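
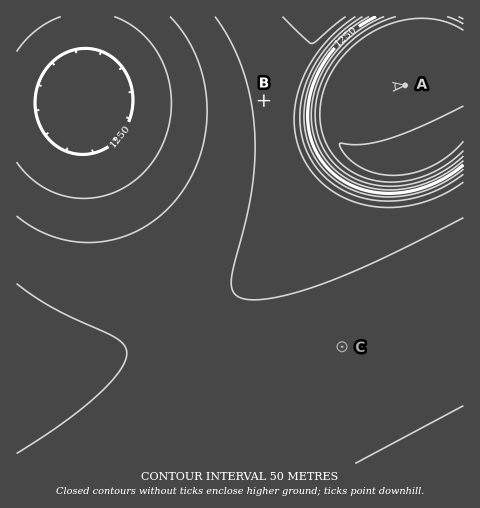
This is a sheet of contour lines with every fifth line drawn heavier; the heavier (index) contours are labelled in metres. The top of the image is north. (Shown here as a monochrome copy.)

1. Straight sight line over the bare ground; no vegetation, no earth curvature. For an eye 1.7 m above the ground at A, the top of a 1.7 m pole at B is out of sight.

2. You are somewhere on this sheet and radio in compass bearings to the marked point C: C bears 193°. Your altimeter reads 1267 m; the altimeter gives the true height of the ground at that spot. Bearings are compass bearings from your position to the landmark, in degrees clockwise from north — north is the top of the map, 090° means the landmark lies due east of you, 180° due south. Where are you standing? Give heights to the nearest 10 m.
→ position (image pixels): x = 377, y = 194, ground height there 1270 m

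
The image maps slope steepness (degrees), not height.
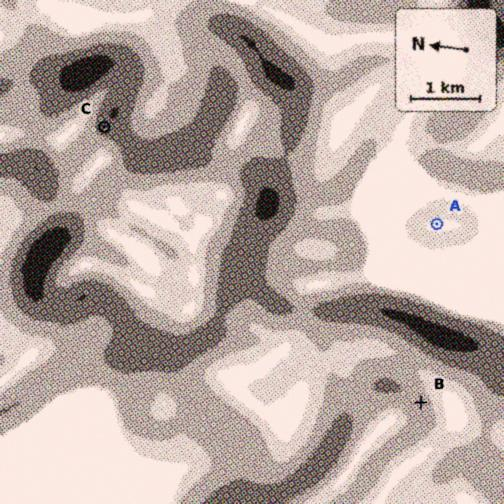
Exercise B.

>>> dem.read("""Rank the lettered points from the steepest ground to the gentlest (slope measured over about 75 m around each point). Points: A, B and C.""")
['C', 'B', 'A']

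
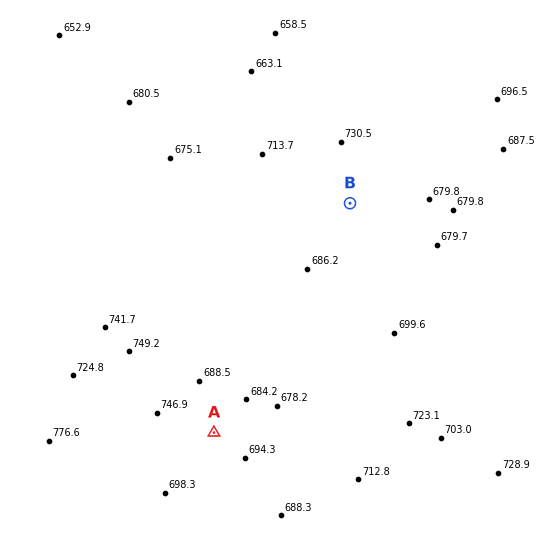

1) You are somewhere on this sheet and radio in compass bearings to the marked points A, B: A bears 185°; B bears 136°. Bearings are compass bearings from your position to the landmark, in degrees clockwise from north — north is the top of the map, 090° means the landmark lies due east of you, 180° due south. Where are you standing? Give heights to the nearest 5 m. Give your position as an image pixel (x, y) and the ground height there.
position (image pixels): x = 244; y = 93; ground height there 665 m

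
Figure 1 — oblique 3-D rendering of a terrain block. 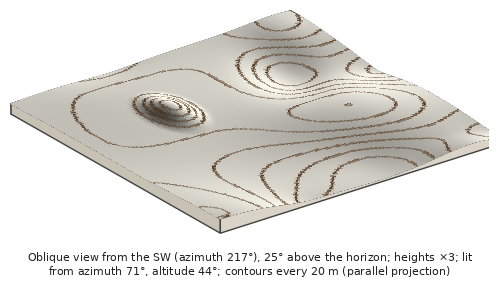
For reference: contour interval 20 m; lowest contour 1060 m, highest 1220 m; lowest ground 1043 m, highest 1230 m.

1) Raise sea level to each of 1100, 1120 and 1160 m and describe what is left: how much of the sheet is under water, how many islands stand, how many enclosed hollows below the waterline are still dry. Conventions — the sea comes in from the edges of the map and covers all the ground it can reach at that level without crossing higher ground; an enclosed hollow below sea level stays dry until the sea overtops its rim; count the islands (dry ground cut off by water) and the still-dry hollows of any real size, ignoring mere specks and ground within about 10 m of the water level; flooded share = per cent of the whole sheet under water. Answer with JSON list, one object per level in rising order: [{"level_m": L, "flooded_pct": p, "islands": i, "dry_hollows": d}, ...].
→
[{"level_m": 1100, "flooded_pct": 19, "islands": 0, "dry_hollows": 0}, {"level_m": 1120, "flooded_pct": 32, "islands": 0, "dry_hollows": 0}, {"level_m": 1160, "flooded_pct": 91, "islands": 2, "dry_hollows": 0}]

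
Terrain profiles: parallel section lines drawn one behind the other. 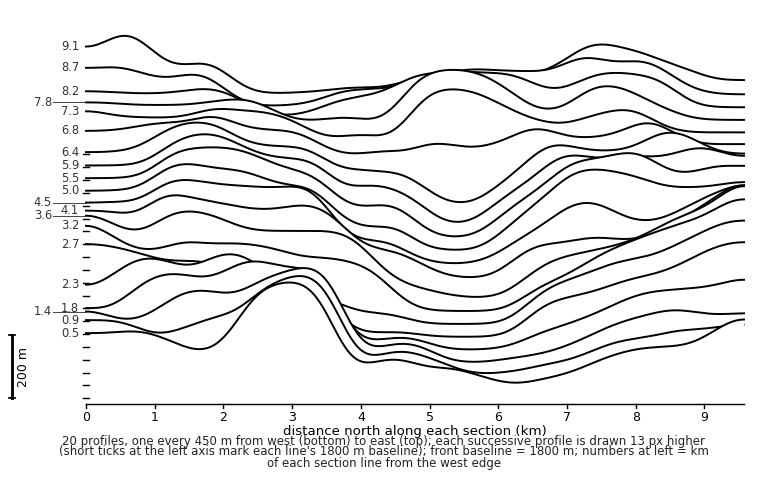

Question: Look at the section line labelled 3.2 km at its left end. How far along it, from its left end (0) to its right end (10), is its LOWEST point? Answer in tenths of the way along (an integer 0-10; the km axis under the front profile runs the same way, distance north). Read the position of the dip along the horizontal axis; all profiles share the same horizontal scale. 6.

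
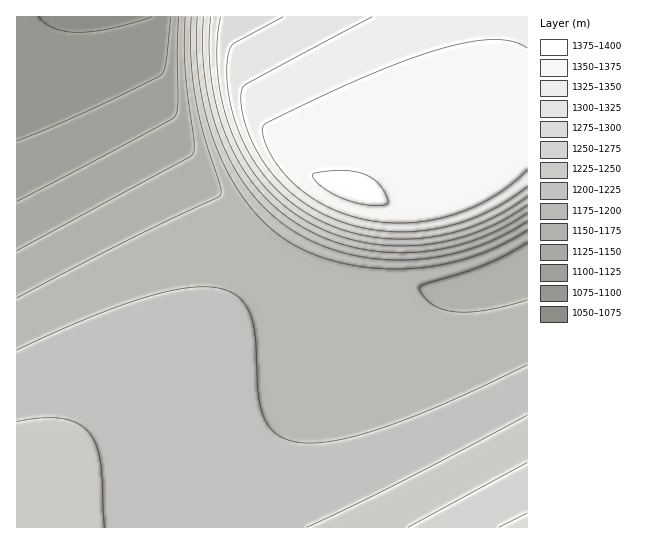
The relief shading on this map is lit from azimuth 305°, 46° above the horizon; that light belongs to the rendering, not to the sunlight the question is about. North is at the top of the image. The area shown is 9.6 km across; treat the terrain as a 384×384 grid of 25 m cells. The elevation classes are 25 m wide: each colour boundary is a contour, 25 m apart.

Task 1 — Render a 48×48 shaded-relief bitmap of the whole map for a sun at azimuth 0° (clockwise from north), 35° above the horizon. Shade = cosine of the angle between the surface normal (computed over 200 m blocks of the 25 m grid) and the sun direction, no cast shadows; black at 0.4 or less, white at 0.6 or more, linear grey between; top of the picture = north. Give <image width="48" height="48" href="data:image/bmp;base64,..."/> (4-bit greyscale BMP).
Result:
<image width="48" height="48" href="data:image/bmp;base64,Qk32BAAAAAAAAHYAAAAoAAAAMAAAADAAAAABAAQAAAAAAIAEAAATCwAAEwsAABAAAAAAAAAAAAAAABEREQAiIiIAMzMzAERERABVVVUAZmZmAHd3dwCIiIgAmZmZAKqqqgC7u7sAzMzMAN3d3QDu7u4A////AN3d3d3d3d3d3u7u7u7u7u///////////t3d3d3d3d3d3e7u7u7u7u7//////////93d3d3d3d3d3d7u7u7u7u7v/////////93d3d3d3d3d3d3u7u7u7u7u/////////93d3d3d3d3d3d3d7u7u7u7u7////////93d3d3d3d3d3d3d3u7u7u7u7v///////+3d3d3d3d3d3d3d3e7u7u7u7u7//////+7d3d3d3d3d3d3d3d7u7u7u7u7v/////+7t3d3d3d3d3d3d3d3u7u7u7u7u/////+7u3d3d3d3d3d3d3d3e7u7u7u7u7////+7u7d3d3d3d3d3d3d3d3u7u7u7u7v///+7u7t3d3d3d3d3d3d3d3e7u7u7u7u///+7u7u7d3d3d3d3d3d3d3d7u7u7u7u7v/+7u7u7t3d3d3d3d3d3d3d3u7u7u7u7u/+7u7u7u3d3d3d3d3d3d3d3e7u7u7u7u7+7u7u7u7d3d3d3d3d3d3d3d7u7u7u7u7u7u7u7u7t3d3d3d3d3d3d3d3e7u7u7u7u7u7u7u7u3d3d3d3d3d3d3d3d7u7u7u7v7u7u7u7u7t3d3d3d3d3d3d3d3u7u7u7v/u7u7u7u7u3d3d3d3d3d3d3d3e7u7u7v/+7u7u7u7u7d3d3d3d3d3d3d3d7u7u7v///u7u7u7u7t3d3d3d3d3d3d3d3e7u7v///+7u7u7u7u3d3d3d3d3czMzM3d3u7v////7u7u7u7u7t3d3d3MuqmZmZq7zd7v/////u7u7u7u7u3d3cupdmVURVZ4ms3f/////+7u7u7u7u7dy6hlQyIiIiI0VorP//////7u7u7u7u7cqGUyIRERERESI1aP///////+7u7u7u3JdUMhERIiIiEREiNf////////7u7u7tuXUyIiM0RVVUQzIiI//////////u7u7bl1MzNFZ4iZmYh2VDIv/////////+7u7JdUNEZ4q7zMzMu6h1Q///////////7uynVEVnm83d3d3d3cupde///////////tqGVVeKzd3d3d3d3d3cqO7//////////rl2Znm97u7d3d3d3d3dy+7u////////7ah2eKze7u7t3d3d3d3d3e7u7///////65h3is7u7u7u7d3d3d3d3e7u7v/////+2ph4rO7u7u7u7t3d3d3d3e7u7u/////+yoiKzu7u7u7u7u3d3d3d3e7u7u7////9upmr3v7u7u7u7u7d3d3d3e7u7u7v///tupm97//u7u7u7u7t3d3d3e7u7u7u7//suqrO///+7u7u7u7u7d3d3e7u7u7u7v/suqve////7u7u7u7u7t3d3e7u7u7u7u7cu7zv/////u7u7u7u7u3d3e7u7u7u7u7cu83v/////+7u7u7u7u7d3d3u7u7u7u7czM3v///////u7u7u7u7t3d3e7u7u7u7czN7////////+7u7u7u7u3d3d7u7u7u7dzd7/////////7u7u7u7u7t3d3u7u7u7d3d7//////////u7u7u7u7g=="/>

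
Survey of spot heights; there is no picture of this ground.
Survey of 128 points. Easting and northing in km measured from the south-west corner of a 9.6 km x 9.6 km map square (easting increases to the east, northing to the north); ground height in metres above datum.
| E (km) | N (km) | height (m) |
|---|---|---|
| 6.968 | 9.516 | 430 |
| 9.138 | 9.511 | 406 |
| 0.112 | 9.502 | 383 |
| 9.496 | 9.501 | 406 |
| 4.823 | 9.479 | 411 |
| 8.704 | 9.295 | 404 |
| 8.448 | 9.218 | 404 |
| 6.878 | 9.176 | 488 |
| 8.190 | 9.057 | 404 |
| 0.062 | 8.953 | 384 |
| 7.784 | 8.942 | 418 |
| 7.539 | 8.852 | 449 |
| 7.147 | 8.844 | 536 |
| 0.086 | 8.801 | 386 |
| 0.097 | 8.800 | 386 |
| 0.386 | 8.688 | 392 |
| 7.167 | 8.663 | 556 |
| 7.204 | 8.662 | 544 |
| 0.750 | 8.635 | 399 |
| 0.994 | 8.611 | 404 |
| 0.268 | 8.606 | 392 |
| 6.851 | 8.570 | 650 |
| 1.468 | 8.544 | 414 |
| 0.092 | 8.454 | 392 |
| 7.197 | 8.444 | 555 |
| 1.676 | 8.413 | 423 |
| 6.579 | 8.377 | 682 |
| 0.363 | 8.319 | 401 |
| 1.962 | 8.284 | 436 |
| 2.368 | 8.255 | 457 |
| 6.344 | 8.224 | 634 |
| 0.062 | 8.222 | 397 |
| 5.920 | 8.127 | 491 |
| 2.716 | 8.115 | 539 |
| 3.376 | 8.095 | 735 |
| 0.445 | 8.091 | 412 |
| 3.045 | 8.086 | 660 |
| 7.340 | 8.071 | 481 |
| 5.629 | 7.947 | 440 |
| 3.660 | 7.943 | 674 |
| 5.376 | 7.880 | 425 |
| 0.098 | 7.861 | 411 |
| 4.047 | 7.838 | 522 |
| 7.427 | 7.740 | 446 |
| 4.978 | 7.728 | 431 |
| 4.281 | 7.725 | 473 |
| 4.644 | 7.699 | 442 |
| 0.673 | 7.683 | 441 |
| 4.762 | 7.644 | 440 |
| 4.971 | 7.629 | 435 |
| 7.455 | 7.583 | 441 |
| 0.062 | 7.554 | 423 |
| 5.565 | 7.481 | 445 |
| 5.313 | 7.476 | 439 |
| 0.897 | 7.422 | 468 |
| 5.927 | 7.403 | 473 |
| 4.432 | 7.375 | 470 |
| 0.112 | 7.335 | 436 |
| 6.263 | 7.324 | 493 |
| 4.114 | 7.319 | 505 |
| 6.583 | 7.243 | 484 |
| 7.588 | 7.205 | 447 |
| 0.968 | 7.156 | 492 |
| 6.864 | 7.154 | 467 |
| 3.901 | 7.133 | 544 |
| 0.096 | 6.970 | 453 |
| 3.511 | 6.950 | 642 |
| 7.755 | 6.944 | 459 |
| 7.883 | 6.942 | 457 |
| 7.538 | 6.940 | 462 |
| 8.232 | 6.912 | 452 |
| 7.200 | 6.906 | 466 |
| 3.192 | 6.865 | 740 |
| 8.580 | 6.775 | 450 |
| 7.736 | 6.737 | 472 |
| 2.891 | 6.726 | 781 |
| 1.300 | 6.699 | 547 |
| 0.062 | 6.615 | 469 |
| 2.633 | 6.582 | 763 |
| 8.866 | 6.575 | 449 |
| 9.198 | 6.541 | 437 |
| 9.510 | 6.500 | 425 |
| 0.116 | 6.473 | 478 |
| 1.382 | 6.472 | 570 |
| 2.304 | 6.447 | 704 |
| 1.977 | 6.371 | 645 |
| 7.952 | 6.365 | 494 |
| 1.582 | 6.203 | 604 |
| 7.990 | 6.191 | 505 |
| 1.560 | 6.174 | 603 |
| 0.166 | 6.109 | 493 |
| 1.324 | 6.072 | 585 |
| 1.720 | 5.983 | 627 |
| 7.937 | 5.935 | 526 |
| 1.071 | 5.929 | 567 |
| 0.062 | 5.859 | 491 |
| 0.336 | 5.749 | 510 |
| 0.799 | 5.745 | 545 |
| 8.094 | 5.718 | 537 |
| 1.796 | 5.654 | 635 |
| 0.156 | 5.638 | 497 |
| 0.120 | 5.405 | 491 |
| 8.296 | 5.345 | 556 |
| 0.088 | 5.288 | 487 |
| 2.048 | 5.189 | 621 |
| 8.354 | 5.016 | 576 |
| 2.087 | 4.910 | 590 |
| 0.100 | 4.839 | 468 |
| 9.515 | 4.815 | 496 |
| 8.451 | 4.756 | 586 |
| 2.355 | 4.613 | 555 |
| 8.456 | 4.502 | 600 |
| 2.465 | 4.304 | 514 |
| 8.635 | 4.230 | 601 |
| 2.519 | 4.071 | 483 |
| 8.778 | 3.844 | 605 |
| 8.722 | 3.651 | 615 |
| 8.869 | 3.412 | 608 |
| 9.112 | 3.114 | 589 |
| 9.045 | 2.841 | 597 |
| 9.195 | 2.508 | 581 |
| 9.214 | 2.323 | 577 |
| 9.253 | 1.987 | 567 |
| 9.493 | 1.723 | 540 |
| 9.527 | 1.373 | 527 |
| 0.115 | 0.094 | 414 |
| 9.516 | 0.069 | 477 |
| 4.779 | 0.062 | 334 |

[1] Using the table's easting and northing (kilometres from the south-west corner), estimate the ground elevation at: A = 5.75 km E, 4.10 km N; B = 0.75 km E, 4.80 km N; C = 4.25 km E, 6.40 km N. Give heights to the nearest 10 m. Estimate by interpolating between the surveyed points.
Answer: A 540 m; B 500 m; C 530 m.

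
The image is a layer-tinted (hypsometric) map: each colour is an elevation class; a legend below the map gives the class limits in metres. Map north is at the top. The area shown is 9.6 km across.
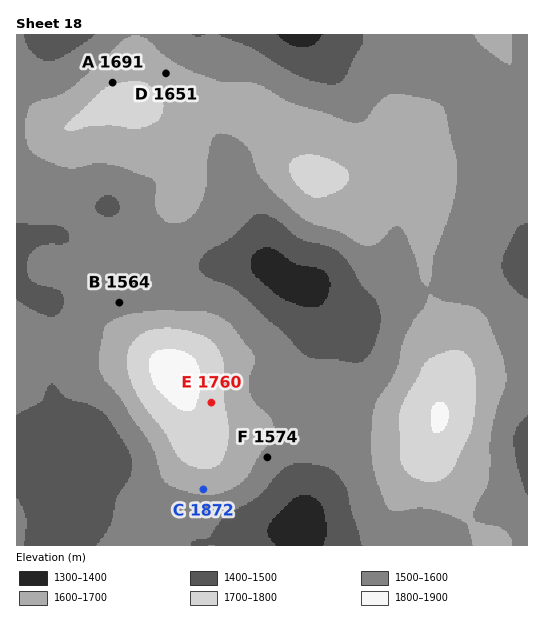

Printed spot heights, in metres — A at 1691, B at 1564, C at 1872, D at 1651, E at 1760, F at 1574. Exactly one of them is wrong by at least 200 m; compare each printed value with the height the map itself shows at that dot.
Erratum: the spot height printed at C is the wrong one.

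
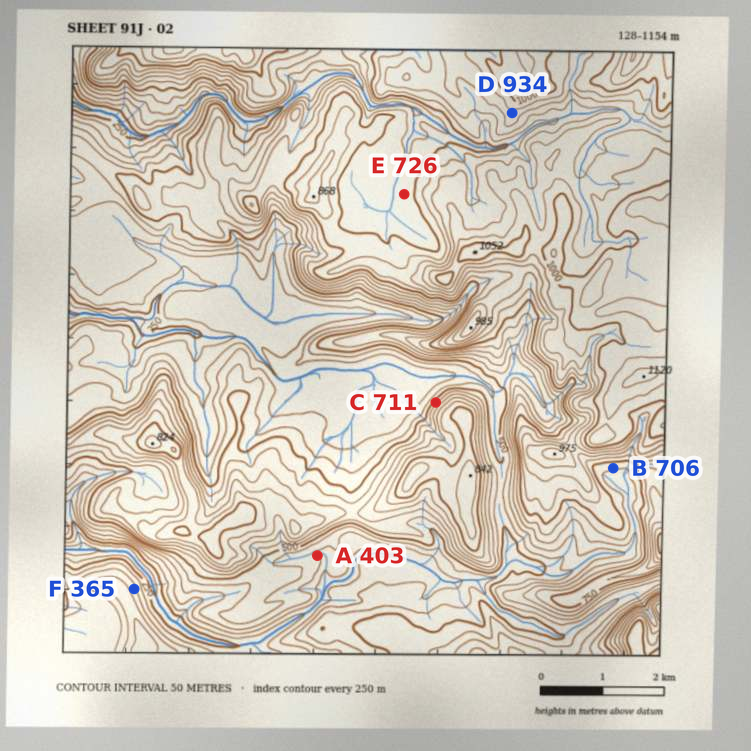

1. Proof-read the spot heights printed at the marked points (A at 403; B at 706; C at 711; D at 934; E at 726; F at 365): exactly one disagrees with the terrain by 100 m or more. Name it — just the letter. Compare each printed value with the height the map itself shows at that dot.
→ C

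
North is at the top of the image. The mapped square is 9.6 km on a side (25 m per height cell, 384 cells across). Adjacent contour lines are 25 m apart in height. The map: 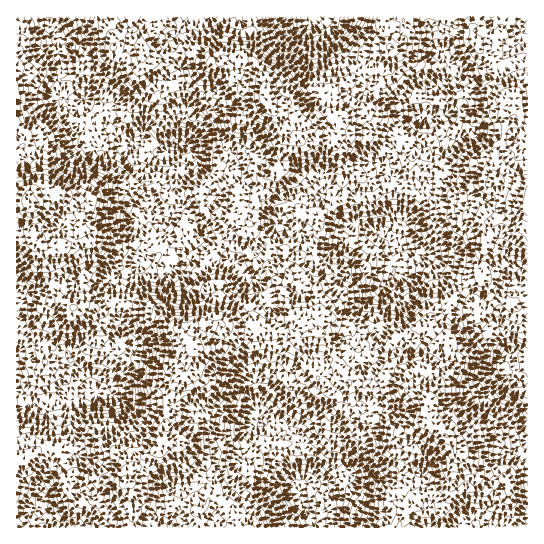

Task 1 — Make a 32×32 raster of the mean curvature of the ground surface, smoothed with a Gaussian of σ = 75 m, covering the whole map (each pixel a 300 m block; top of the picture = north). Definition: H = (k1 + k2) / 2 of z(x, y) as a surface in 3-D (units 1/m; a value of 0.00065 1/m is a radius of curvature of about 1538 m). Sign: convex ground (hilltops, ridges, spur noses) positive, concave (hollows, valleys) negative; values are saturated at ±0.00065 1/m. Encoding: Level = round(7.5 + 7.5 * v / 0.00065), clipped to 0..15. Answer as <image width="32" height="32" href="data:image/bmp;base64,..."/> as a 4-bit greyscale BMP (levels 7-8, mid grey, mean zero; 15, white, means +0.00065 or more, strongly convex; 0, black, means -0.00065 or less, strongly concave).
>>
<image width="32" height="32" href="data:image/bmp;base64,Qk12AgAAAAAAAHYAAAAoAAAAIAAAACAAAAABAAQAAAAAAAACAAATCwAAEwsAABAAAAAAAAAAAAAAABEREQAiIiIAMzMzAERERABVVVUAZmZmAHd3dwCIiIgAmZmZAKqqqgC7u7sAzMzMAN3d3QDu7u4A////AGWXJX5XKxi7WCV3qLTSUlgwXreLhouavIBXZ5u4mjXaYKeG/oAlt5MgZIOad6qm7YF4x8p1poSZcScgWHCMqNnLoyio3KiUiHp6RsuVX9U2maerhs/5WGmmaIhvZ92ohoh125iMJ4USNGh6ar/Kq6YBU2USekd4M3hnlTMtmEa4iFYQBtqKyCOpqrlq/sZYQoy3NTW7y6ZGl8i4l5etUxB8pYe2e6uXNmc2k3qNXOYFZjKHEBrOiXh9nThJBI1ZI2meTBef6p1sebp7S9ydJVs+f9tZzYu8dG2so4Y+lUl7F9fHuOgneGaBiagFeq0qZ1ZxYFJAWegFyrmIQBhIv1COlohShFhAeqpH96SGVphgv7vNd3h4xWW40iWUNESfV3gY7VSlsGnoI4lGAzpqa1m8NrYwVGrLpgvdFnUJqquJ+7vtZCxrC4tFN7mmiYpjaP3624u6b4lcxnSJuIVGn3kaUpaFd2Okh+QSpjXMdouEh5QENFERxlOsu+RWmEXOlaq1ekF1A4k12aa6pbmEBJN6dIa4a4Vvusro1rlANanOVAUYOJkohW+8FojjR7g7rWY3GE1pZwuPi2yVR3IKbM6eaniOph7HT9Zpi2mLcxdapgidm8mb/fh2SZmvtQW6abgBXYyAh6iYcUJqradW+aSSBrtYbDRGm1ICJeihZOWl"/>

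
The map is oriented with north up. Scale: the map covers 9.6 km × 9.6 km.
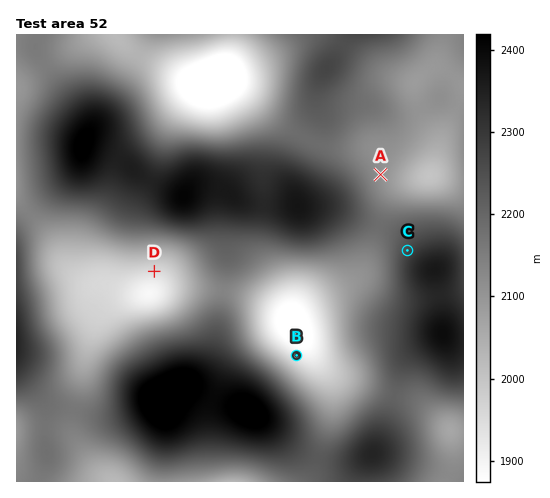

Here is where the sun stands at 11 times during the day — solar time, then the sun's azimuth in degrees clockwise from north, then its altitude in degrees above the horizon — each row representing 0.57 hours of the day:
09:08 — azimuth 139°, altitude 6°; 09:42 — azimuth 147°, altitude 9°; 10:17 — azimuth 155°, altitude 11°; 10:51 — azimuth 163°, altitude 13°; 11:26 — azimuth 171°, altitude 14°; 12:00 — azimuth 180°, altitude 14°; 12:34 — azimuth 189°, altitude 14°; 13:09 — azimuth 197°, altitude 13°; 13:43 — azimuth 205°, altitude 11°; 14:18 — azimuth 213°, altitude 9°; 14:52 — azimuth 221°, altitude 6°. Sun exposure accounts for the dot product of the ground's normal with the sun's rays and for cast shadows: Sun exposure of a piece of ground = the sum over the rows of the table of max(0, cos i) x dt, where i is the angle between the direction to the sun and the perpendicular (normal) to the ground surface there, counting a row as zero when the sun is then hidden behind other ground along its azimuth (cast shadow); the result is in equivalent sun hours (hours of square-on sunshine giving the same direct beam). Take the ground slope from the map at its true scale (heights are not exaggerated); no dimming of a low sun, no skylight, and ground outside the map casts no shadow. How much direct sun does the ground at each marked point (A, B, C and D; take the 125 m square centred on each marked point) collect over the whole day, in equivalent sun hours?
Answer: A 1.1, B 0.1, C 0.6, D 1.7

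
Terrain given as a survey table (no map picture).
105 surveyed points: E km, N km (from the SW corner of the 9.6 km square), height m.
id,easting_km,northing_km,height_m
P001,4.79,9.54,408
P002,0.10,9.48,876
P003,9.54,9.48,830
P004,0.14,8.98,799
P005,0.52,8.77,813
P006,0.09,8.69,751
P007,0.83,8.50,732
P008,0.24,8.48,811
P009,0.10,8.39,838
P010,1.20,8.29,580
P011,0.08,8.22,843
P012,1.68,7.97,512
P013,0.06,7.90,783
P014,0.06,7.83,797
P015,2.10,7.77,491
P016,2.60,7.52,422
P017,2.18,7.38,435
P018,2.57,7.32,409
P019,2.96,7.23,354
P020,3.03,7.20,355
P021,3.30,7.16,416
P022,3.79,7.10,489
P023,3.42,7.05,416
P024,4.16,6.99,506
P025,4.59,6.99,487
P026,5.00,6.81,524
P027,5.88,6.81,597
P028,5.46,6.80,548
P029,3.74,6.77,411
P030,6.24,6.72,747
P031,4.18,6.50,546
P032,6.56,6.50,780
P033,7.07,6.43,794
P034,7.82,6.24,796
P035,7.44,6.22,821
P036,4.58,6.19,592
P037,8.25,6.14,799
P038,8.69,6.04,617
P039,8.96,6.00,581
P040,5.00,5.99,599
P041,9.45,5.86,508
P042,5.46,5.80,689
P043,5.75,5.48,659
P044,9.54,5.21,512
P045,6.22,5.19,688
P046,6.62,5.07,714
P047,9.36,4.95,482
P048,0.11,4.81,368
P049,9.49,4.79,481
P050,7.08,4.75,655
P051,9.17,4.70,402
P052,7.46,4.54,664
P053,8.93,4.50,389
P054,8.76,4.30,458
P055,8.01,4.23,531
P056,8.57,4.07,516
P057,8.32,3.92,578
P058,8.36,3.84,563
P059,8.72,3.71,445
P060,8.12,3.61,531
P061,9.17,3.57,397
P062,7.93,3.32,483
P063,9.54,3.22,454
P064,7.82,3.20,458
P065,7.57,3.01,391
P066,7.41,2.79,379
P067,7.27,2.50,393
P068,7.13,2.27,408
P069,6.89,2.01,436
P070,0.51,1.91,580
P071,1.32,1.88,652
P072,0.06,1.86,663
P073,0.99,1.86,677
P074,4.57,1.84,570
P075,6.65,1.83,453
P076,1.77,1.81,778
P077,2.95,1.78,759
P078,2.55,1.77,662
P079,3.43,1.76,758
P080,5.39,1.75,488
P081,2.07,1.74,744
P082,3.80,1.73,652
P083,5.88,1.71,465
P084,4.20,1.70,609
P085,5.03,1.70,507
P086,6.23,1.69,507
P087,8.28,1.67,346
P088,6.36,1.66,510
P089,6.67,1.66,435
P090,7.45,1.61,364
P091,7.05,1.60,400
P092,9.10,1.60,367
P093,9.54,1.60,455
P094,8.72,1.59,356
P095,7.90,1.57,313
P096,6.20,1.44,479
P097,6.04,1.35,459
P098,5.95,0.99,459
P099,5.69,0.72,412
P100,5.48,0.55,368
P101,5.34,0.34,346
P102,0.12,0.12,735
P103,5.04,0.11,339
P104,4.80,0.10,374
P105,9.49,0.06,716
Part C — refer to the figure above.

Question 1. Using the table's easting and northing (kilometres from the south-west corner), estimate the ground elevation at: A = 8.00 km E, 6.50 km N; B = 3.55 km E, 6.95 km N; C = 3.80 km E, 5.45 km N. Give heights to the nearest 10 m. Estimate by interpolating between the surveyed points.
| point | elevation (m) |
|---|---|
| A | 780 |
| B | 410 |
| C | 600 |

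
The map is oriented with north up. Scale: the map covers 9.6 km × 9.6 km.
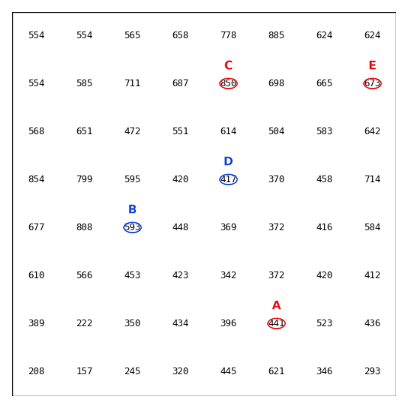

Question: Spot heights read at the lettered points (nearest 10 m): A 440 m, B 590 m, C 850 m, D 420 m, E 670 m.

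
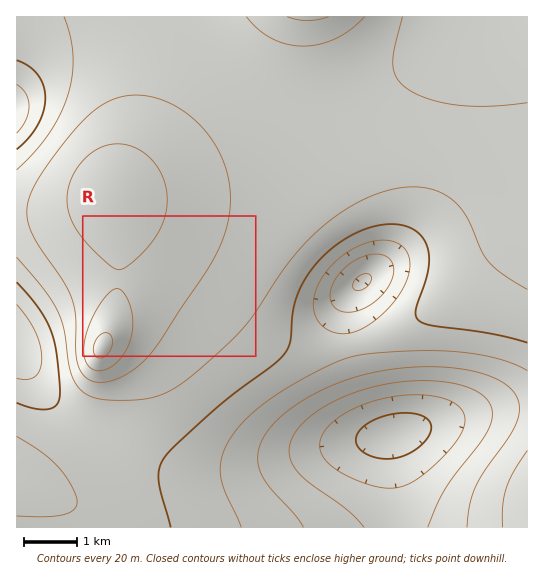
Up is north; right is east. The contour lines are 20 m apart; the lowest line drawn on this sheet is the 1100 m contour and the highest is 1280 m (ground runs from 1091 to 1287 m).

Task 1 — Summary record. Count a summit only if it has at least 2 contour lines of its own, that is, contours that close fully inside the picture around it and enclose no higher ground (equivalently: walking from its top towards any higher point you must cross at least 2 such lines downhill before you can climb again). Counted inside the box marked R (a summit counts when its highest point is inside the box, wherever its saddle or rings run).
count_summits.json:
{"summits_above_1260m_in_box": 1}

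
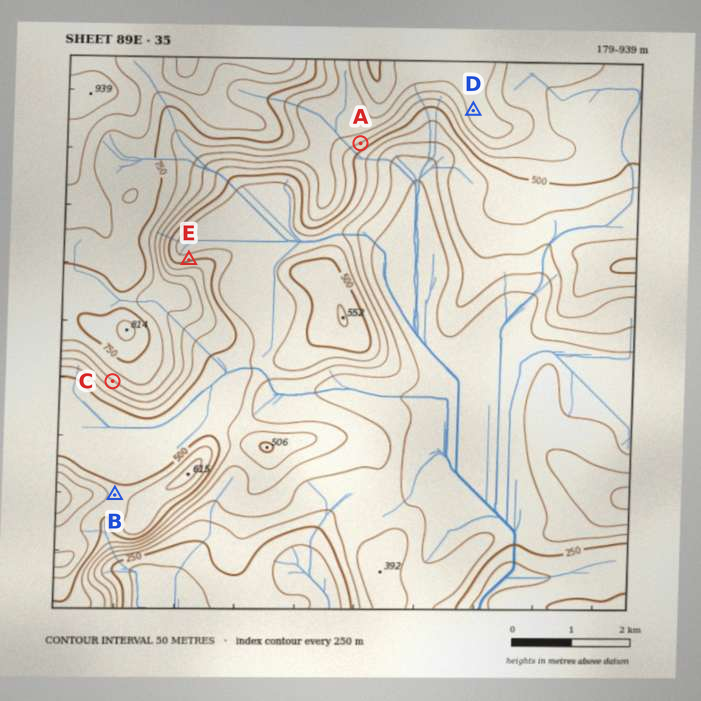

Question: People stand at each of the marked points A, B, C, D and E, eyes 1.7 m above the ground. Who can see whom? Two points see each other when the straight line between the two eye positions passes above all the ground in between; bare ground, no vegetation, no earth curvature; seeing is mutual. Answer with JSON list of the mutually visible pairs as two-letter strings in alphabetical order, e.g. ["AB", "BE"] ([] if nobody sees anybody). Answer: ["AD", "BC", "BD"]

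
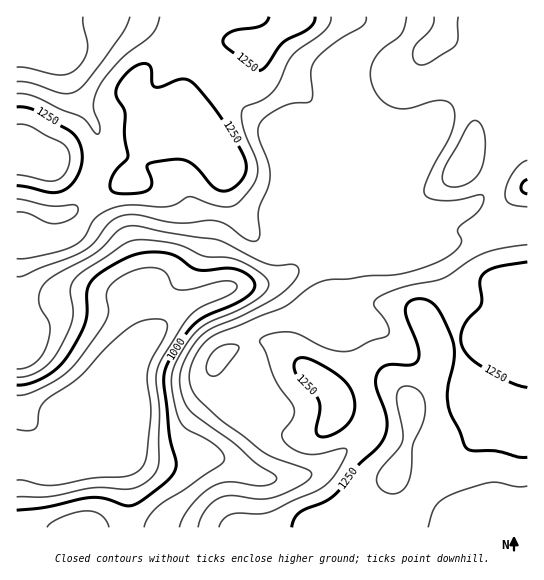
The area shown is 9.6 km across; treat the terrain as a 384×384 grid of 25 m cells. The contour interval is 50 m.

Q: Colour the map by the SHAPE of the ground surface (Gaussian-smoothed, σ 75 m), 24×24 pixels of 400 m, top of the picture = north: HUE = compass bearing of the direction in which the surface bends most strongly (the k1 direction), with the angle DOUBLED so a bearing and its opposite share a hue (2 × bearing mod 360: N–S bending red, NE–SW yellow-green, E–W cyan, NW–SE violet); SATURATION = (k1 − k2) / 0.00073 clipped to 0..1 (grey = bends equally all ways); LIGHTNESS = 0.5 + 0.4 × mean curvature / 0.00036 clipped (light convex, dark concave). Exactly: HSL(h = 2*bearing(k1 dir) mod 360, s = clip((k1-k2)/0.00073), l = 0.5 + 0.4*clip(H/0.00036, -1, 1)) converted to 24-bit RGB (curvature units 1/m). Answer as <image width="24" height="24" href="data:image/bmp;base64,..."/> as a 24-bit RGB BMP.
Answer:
<image width="24" height="24" href="data:image/bmp;base64,Qk32BgAAAAAAADYAAAAoAAAAGAAAABgAAAABABgAAAAAAMAGAAATCwAAEwsAAAAAAAAAAAAAjJXrlZf0x7ru1Mfif3LQEBjTtKDFRk7AeonBy8bMpLPTY2foc2nlxb3Zv4LGmW6HdmlpgYxgY4J1bYKNoJuKkoqBcnSDdn2KZqlENIdqXHax1aTEunHUNyK1rneyimWtW56ss8uodrl7MD53MJB7vVJk20vH4HKxq2CUq65vSKJ2TqWigI+mr4KtgH6can+iqJQqTEsWKkMGRVkBVEwKPxwigD8otKUlOoItr6wodCAEMxcALzMAJDMADS4Fwl9fzZTW27bFdauMRn9nSHhXg5FtpKaSXG6akHs1YpFOcoJ7f4B4fYBwFzNIoDRV5M5aYmgpQCcMbysXv5ZwipfSzY/ZFacbAEoTQ5BZ3G9zz4xxZX19VX5sVHxGkIw+cF8+hrGXfra0WWKLh3FwcoVvJTZxXCOc9J56jjBOl1F6e9i7jODOW5XDnGbT9tPlNc2RBi0lm1ow8dN+WJ2LWVWNfXWAgH9+gH9/p9ckTXAyTHNrdG2adoOnMzF0Hw5F7pF5v3ublNzRltTHdpiTbFNsR1I52dl22qzAGAtuPKOf7vXWZ5GmUEF4f3+AgH9/gH9/wN8AOHgVDWYbK4NLjG5pMBxwIxaR1a+y5d7GdMmLdIx5gWiChzB1crFdfOqVpGu1Sxmmb+XT2OO8w0mLSkh7gH9/gW9vh2NQ3eHuksPXQMC7HHlYPHlkHz54AGbZtKXi9dbYxaWTZX54Y019Ul3E1vXsibLSh0GvU023e8ualDFL1WhHVWCGhF1nlF14g5S17trn5qjafm+tVFiYJ29VJ2pCADMsLZOQ8Nvh+dLxvoDgWWezWtWnkstaZjQvakU/bpRaf0A2dx0txeSFTj6MnXmhf7OiXIuPurNpyoScz53BPEXElWPDQ0WSFE81ADMWBvUn1pjY8aL+67v1x3THsjsxem1Pemtef35LZStcgMt/ruGnNS2Pi6qhnGhpf290pcpJcpVZyKuDSkKHYUuXi1jAlmrEJ6FMBjkADzMANEUU50IX2ECW6aDZrZnQUlS9jX/HUYDp0e7uyom6YTqEjF9XrG1Zh3ta4+MiYW4clY4OWUwfKkYeO1guVm1DwEhivHYgHS4FIy8EKTMAMXIAV6EnyohxW2ajcrSsRbC2i6Zlyk+ouUfUnoK9pKjAiH3DzId0zU52wp07VZw/P4h5PGVUOkgpUVMpzYxttEzAPDOclfu3SujPOKFoZJ9BdYBNg4JIdGM5U2glT2YrPIlDgpq+qJvBk4fDz9jyt6//8Mz/4MLvNUScbi6CjUlxTpZmTMZgXUKcn+jjs/LSOjWSdoF1goJpf4BpdH9fU39rnW5+j1qWTZY/R48fVH8caH4mvX0zVjkXiXQm/26KniBlPzBRc7apm8/ZZ2W7Ro+EWvVdhapWNDRqf3+Af4B/f4B/f3+Ad1d9l5JHWYM1Vpk2rlqYzCUrXUwKMSIFtaQMAaMaIinC/6L2nKjvmuvxVYLHpCS12rWMb9lERJlSJ1d8fn+Af4B/f4B/f3+AQlaetYPX8ESrxcUVA1ARXA/U+tH1cIbg2/Dult3RAEVnjorG2afOvEVnYC1SVjt64+nP3u3kW7LeFxeNfHuAhW1idYZVe4B8a4J2Gm1pv1Pt+tHolOLbADE7veq2mbjgytrm59HoABGGjjpwy0EntFRKUGWjTK/IvvDEw+LEaTurUhhxgk5tqFdWlL6CQY+Qf3+AX4B/CFZZ56Wh+t7RCipkDrQUpcCrcrScyHaPUghmYUR2t5S5xrPKcnOzaMmznOGSvmAzPBMZNSI8hklrib6brcKqSD2PgnReeYJRFURJaZ0y/+/MOhiBboNpwcWzg3WhpieYtg2rd6VaQL1PfZGuvpa8isihrG5ctgtPsTtKMWl6UMKXdreEnYdhbRBRvkUai8QvF0svDJg37/l8bTODf3+AwLSEjkp3WSZ5nTrT4rncv8qIMoJfrbF6uLh3bypesCp/1bmjSpy+UriweI93ckGCeBus3O/kpa3tnHjsSNTWoLllel+DgH9+qJwoaT84QzdNQnJksIp77cTPmGa4TJBNxkkwSSE2imdC4+WVVJBYQGpIZnxYOEB2NG7J4uzGRGh5iFmisX+jjGF6jmBujWFZnZRLbFlJUkBUTXs7KZMptLdL3GR3il5uqEy0n1/ip8vn58Hd1EF+dH42MnYtNV4+E3lC06lgs0BIN29Hj1tRj2Jfd4OOhIGdk3JqdHCBU0KPi6iRWpRvWXBIpnlKuZ14RoF8R6BEhbA6nTJS7X7J59rxa5nwVmjZUsnOJ1Vq2IiBX5mwS0eOqqWWc46ae4CK"/>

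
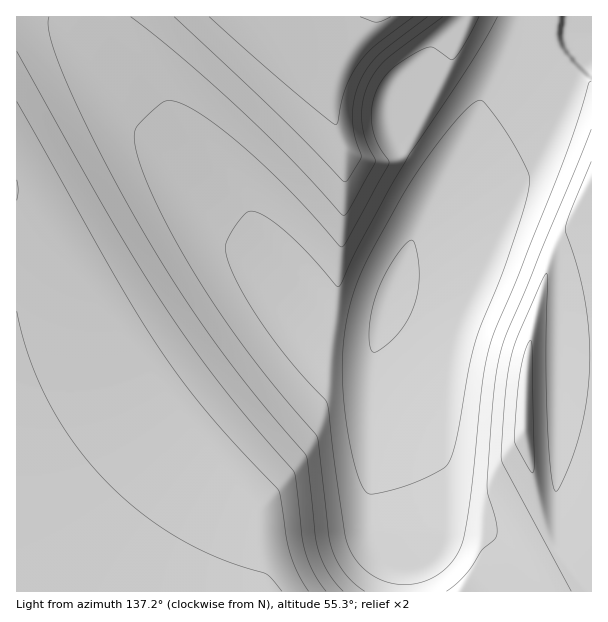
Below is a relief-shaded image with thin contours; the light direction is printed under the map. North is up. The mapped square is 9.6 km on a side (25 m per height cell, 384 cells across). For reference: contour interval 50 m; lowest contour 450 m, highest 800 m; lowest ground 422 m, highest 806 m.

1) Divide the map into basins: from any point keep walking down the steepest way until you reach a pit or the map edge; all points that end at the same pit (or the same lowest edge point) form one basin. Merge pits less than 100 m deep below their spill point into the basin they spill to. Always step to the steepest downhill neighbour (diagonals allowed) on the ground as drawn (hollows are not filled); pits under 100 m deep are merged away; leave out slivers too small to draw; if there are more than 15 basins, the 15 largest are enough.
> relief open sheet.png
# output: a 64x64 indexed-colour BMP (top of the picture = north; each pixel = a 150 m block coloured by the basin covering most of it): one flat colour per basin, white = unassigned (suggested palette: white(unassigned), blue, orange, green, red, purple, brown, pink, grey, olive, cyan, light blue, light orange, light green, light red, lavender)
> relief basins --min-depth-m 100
<image width="64" height="64" href="data:image/bmp;base64,Qk12CAAAAAAAAHYAAAAoAAAAQAAAAEAAAAABAAQAAAAAAAAIAAATCwAAEwsAABAAAAAAAAAA////ALR3HwAOf/8ALKAsACgn1gC9Z5QAS1aMAMJ34wB/f38AIr28AM++FwDox64AeLv/AIrfmACWmP8A1bDFABERERERERERERERERERERERERERERIiIiIiIiIiIiIiEREREREREREREREREREREREREREREiIiIiIiIiIiIiIRERERERERERERERERERERERERERESIiIiIiIiIiIiIhERERERERERERERERERERERERERERIiIiIiIiIiIiIiEREREREREREREREREREREREREREREiIiIiIiIiIiIiIREREREREREREREREREREREREREREiIiIiIiIiIiIiIhERERERERERERERERERERERERERESIiIiIiIiIiIiIiERERERERERERERERERERERERERERIiIiIiIiIiIiIiIREREREREREREREREREREREREREREiIiIiIiIiIiIiIhEREREREREREREREREREREREREREiIiIiIiIiIiIiIiERERERERERERERERERERERERERESIiIiIiIiIiIiIiIRERERERERERERERERERERERERERIiIiIiIiIiIiIiIhEREREREREREREREREREREREREREiIiIiIiIiIiIiIiEREREREREREREREREREREREREREiIiIiIiIiIiIiIiIRERERERERERERERERERERERERESIiIiIiIiIiIiIiIhERERERERERERERERERERERERERIiIiIiIiIiIiIiIiEREREREREREREREREREREREREREiIiIiIiIiIiIiIiIRERERERERERERERERERERERERESIiIiIiIiIiIiIiIhERERERERERERERERERERERERERIiIiIiIiIiIiIiIiEREREREREREREREREREREREREREiIiIiIiIiIiIiIiIRERERERERERERERERERERERERESIiIiIiIiIiIiIiIhERERERERERERERERERERERERERIiIiIiIiIiIiIiIiEREREREREREREREREREREREREREiIiIiIiIiIiIiIiIRERERERERERERERERERERERERESIiIiIiIiIiIiIiIhERERERERERERERERERERERERERIiIiIiIiIiIiIiIiEREREREREREREREREREREREREREiIiIiIiIiIiIiIiIRERERERERERERERERERERERERESIiIiIiIiIiIiIiIhERERERERERERERERERERERERERIiIiIiIiIiIiIiIiEREREREREREREREREREREREREREiIiIiIiIiIiIiIiIRERERERERERERERERERERERERMyIiIiIiIiIiIiIiIhERERERERERERERERERERERMzMzMiIiIiIiIiIiIiIiEREREREREREREREREREREREzMzMyIiIiIiIiIiIiIiIREREREREREREREREREREREzMzMzIiIiIiIiIiIiIiIhEREREREREREREREREREREzMzMzMiIiIiIiIiIiIiIiEREREREREREREREREREREzMzMzMzIiIiIiIiIiIiIiIRERERERERERERERERERETMzMzMzMiIiIiIiIiIiIiIhERERERERERERERERERETMzMzMzMzIiIiIiIiIiIiIiERERERERERERERERERETMzMzMzMzMiIiIiIiIiIiIiIRERERERERERERERERETMzMzMzMzMzIiIiIiIiIiIiIhERERERERERERERERERMzMzMzMzMzMiIiIiIiIiIiIiERERERERERERERERERMzMzMzMzMzMzIiIiIiIiIiIiIRERERERERERERERERMzMzMzMzMzMzMiIiIiIiIiIiIhERERERERERERERERMzMzMzMzMzMzMzIiIiIiIiIiIiERERERERERERERERMzMzMzMzMzMzMzMiIiIiIiIiIiIREREREREREREREREzMzMzMzMzMzMzMzIiIiIiIiIiIhEREREREREREREREzMzMzMzMzMzMzMzMiIiIiIiIiIiEREREREREREREREzMzMzMzMzMzMzMzMxIiIiIiIiIiIREREREREREREREzMzMzMzMzMzMzMzMxEiIiIiIiIiIhERERERERERERETMzMzMzMzMzMzMzMRERIiIiIiIiIiERERERERERERETMzMzMzMzMzMzMzMREREiIiIiIiIiIRERERERERERETMzMzMzMzMzMzMzMRERERIiIiIiIiIhERERERERERETMzMzMzMzMzMzMzMxEREREiIiIiIiIiERERERERERETMzMzMzMzMzMzMzMzERERERIiIiIiIiIRERERERERERMzMzMzMzMzMzMzMzMxERERESIiIiIiIhERERERERERMzMzMzMzMzMzMzMzMzEREREREiIiIiIiERERERERERMzMzMzMzMzMzMzMzMzMxEREREREiIiIiIRERERERERMzMzMzMzMzMzMzMzMzMzMRERERERIiIiIhERERERERMzMzMzMzMzMzMzMzMzMzMzERERERESIiIiEREREREREzMzMzMzMzMzMzMzMzMzMzMRERERERESIiIREREREREzMzMzMzMzMzMzMzMzMzMzMzEREREREREiEREREREREzMzMzMzMzMzMzMzMzMzMzMzMxERERERERERERERERETMzMzMzMzMzMzMzMzMzMzMzMzERERERERERERERERETMzMzMzMzMzMzMzMzMzMzMzMzMxERERERERERERERERMzMzMzMzMzMzMzMzMzMzMzMzMzMRERERERER"/>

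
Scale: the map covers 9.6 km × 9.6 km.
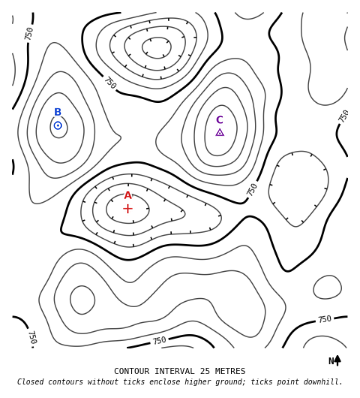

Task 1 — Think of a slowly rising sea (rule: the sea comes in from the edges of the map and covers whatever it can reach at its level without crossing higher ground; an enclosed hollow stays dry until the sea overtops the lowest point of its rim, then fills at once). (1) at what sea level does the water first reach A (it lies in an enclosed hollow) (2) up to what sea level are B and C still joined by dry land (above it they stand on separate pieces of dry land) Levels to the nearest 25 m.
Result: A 750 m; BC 775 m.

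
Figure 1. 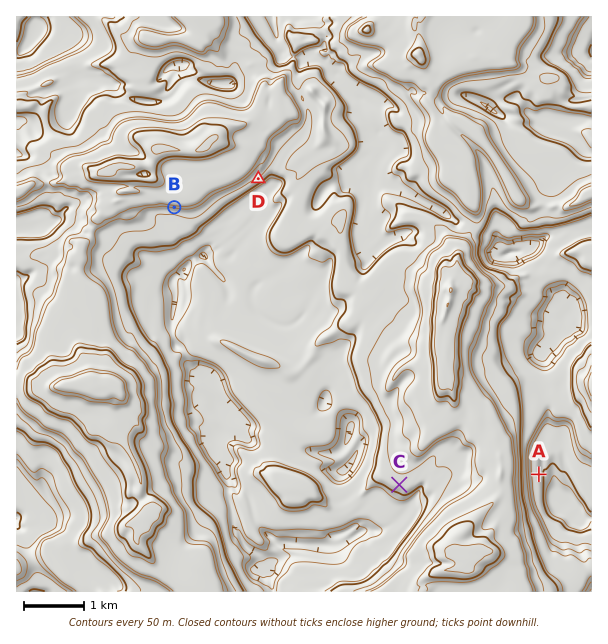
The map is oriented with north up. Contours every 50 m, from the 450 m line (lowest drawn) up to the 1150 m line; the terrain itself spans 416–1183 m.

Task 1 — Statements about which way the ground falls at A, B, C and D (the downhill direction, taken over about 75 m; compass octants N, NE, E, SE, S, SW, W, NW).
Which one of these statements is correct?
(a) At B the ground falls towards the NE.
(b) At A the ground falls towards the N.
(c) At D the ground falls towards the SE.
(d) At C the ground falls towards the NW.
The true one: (c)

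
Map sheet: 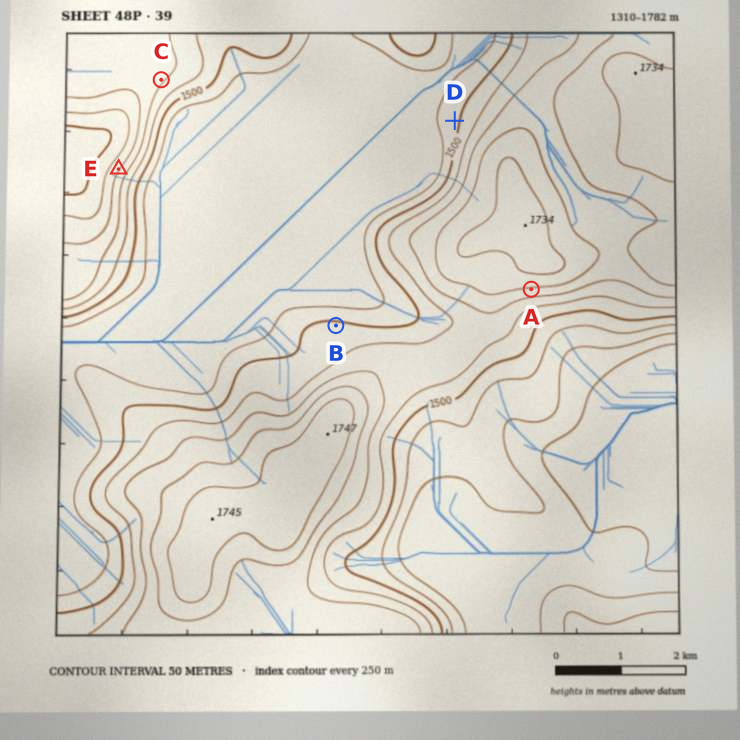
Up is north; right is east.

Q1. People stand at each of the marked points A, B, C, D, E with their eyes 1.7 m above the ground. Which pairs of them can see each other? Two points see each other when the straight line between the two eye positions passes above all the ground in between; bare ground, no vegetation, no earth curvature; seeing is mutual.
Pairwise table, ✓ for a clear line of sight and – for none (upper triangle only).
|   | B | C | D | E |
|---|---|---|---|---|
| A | – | – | – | – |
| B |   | ✓ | – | ✓ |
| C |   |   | ✓ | – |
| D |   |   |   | ✓ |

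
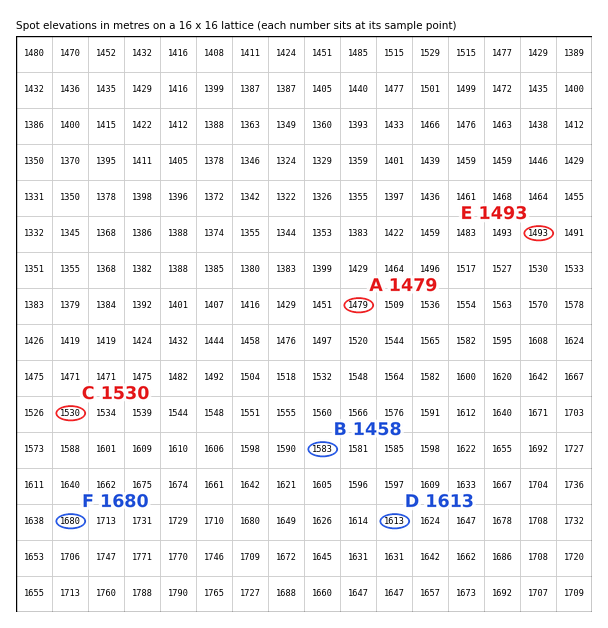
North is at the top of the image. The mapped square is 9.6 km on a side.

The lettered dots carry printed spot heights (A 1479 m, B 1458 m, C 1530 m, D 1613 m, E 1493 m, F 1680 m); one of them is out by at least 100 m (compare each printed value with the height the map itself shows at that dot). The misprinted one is B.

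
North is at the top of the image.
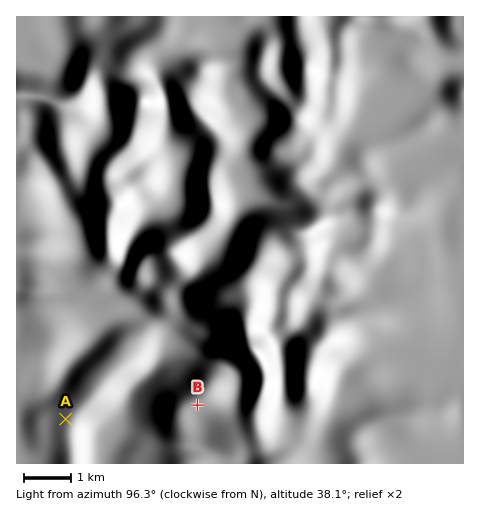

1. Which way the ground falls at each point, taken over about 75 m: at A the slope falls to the W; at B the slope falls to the S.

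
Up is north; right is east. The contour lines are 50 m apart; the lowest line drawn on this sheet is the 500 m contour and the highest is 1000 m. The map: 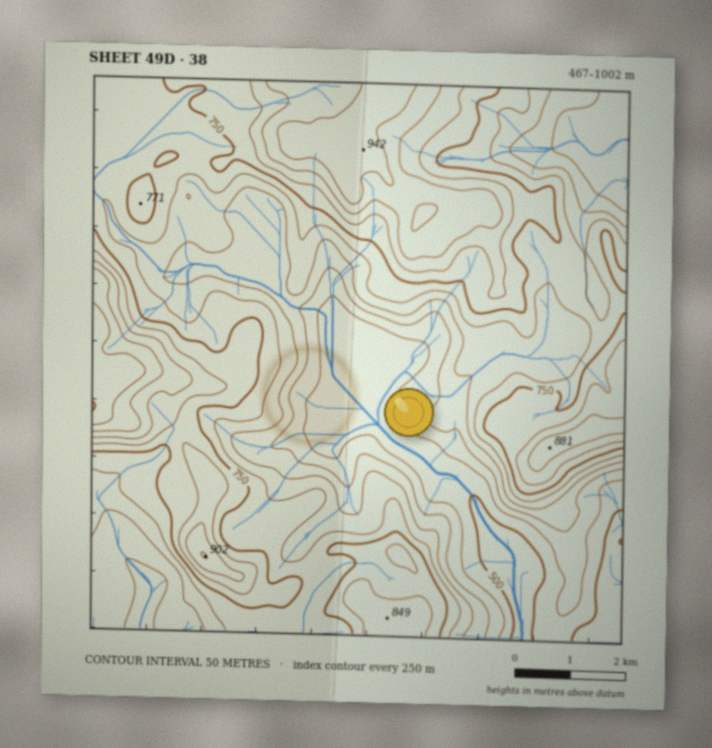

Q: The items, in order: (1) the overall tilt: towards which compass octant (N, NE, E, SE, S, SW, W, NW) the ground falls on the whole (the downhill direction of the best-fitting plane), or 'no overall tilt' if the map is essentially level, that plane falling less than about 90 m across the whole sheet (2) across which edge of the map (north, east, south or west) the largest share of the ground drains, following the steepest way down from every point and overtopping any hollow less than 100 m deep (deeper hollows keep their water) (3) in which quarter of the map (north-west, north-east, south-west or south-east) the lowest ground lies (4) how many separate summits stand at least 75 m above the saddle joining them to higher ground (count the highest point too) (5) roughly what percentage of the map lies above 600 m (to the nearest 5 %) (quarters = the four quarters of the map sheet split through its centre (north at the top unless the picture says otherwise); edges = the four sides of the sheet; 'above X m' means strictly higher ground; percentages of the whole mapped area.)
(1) The general tilt is down to the south-east (the land rises towards the north-west).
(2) The largest share of the runoff leaves by the southern edge.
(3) The lowest ground is in the south-east quarter.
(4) There are 5 summits with 75 m or more of prominence.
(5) About 80 % of the map lies above 600 m.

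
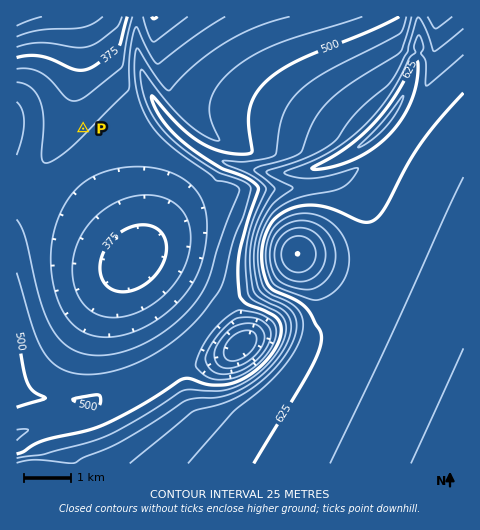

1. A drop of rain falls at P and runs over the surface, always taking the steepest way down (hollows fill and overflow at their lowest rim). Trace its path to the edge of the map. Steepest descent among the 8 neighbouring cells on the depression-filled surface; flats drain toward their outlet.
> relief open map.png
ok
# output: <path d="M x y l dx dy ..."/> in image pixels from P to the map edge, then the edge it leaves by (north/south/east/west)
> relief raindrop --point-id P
<path d="M83 129l-10-11 0-101"/>
exit: north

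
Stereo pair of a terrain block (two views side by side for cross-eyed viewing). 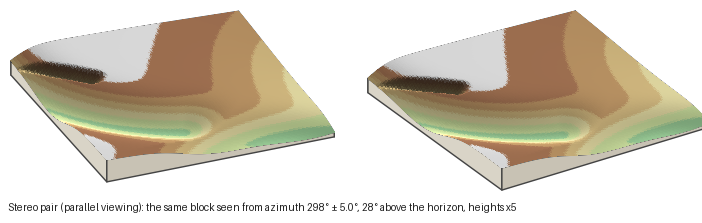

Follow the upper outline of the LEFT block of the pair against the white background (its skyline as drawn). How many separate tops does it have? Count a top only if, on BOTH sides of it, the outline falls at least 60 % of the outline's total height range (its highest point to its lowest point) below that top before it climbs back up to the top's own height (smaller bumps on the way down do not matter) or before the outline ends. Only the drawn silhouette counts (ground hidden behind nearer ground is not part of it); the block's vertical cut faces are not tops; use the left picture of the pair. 0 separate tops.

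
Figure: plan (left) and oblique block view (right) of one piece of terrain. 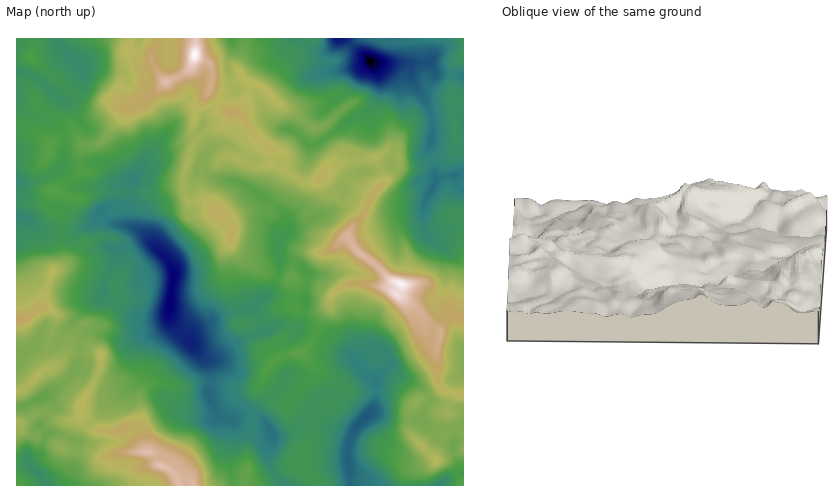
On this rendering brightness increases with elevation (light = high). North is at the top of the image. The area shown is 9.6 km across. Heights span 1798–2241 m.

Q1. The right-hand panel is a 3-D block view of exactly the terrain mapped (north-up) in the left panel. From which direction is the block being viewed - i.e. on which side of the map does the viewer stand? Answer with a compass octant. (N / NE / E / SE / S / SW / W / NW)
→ W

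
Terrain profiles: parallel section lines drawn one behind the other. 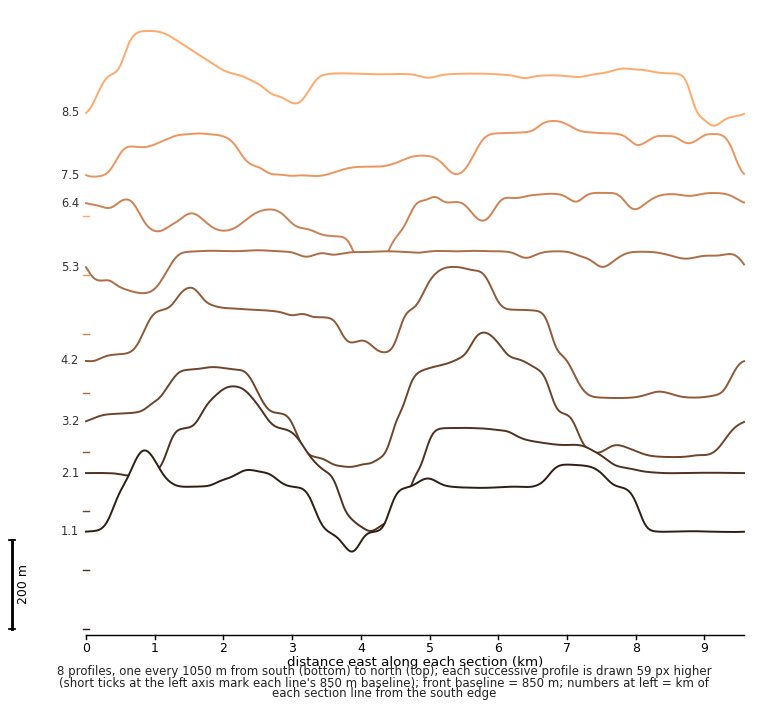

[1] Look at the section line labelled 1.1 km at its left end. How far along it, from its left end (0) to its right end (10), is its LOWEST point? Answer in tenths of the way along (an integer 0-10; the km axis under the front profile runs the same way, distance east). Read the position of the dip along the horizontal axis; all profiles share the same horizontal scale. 4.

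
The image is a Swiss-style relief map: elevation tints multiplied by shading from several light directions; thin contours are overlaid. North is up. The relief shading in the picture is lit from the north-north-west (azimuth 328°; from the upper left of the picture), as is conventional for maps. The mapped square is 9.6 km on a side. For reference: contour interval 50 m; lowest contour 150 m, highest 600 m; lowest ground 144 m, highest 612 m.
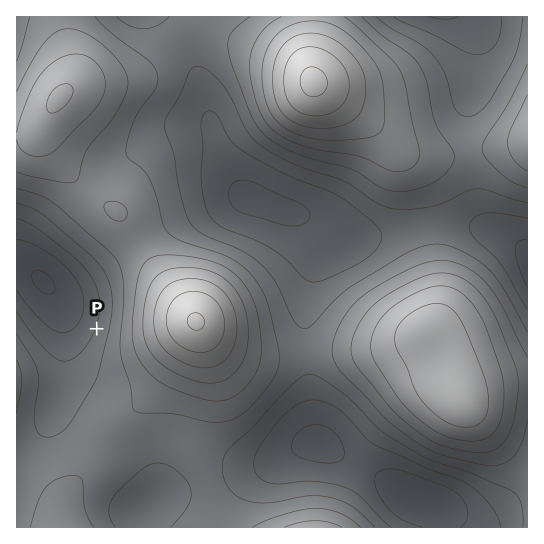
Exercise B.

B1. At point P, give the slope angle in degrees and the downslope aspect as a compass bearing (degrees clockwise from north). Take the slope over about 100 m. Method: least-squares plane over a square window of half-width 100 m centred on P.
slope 10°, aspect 289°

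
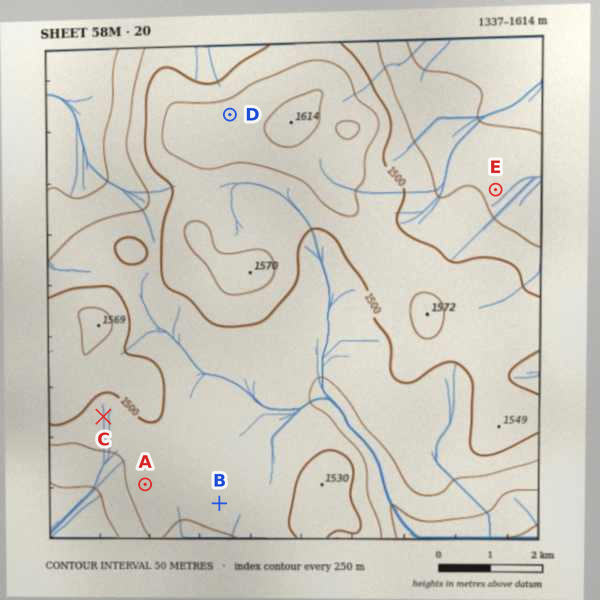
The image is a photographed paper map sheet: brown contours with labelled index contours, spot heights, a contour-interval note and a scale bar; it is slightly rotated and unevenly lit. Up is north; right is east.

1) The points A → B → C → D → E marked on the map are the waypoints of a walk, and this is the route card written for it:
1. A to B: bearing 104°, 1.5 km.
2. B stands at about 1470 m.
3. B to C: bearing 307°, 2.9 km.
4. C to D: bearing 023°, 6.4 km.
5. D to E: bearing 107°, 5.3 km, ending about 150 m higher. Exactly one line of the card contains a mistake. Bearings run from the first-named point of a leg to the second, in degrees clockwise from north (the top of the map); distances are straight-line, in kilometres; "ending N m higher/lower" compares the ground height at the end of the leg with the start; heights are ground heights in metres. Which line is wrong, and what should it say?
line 5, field sense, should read lower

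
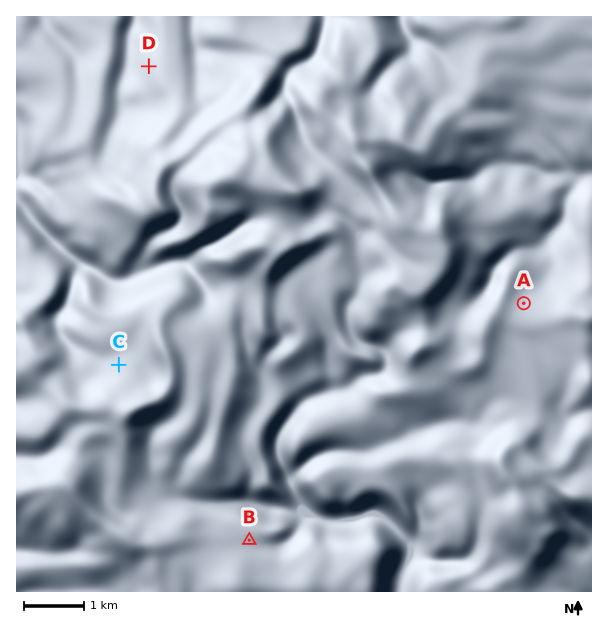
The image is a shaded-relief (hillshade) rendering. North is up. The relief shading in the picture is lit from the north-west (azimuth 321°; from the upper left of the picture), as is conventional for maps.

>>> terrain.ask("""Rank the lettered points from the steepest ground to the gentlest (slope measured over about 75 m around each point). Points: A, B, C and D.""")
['D', 'A', 'C', 'B']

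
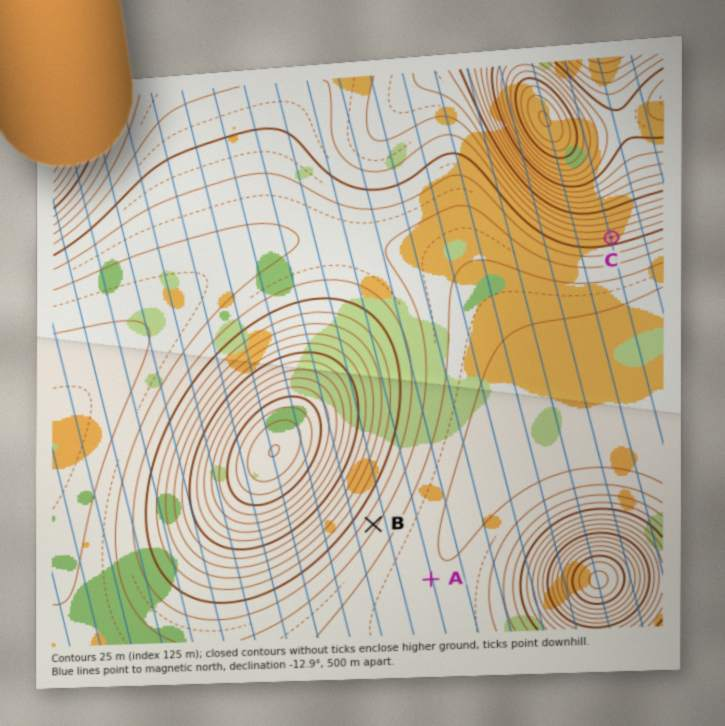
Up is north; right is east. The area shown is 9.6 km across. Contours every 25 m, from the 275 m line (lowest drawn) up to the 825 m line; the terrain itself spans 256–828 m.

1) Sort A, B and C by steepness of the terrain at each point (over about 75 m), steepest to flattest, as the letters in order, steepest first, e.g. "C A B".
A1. C B A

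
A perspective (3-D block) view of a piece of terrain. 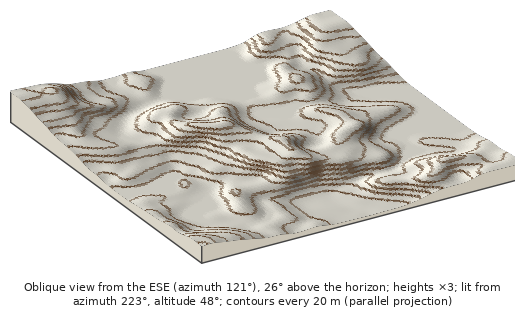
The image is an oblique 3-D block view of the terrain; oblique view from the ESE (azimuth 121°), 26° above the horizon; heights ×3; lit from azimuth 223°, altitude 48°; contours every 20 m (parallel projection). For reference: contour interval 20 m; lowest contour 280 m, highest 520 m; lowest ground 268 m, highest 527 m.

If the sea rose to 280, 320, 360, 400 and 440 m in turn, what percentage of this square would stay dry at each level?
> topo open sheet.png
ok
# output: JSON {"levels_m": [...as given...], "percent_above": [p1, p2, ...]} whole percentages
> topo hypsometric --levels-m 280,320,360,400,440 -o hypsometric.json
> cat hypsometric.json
{"levels_m": [280, 320, 360, 400, 440], "percent_above": [97, 85, 61, 26, 9]}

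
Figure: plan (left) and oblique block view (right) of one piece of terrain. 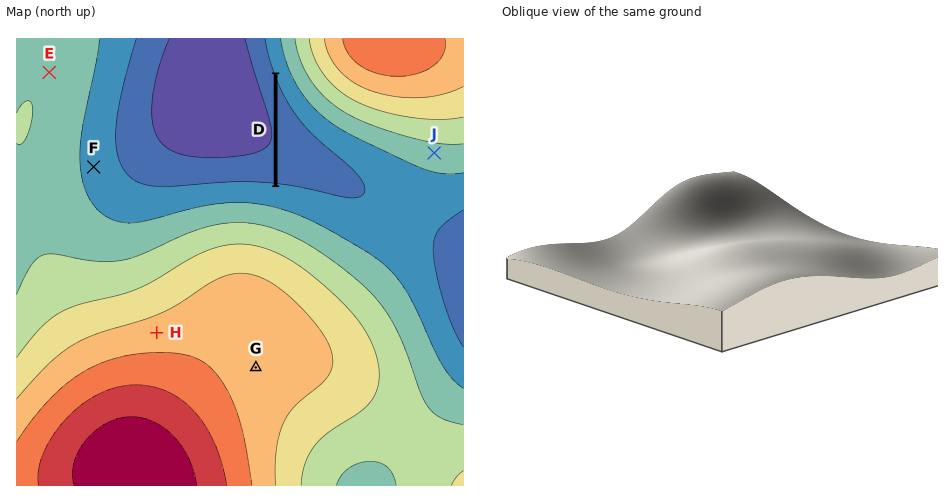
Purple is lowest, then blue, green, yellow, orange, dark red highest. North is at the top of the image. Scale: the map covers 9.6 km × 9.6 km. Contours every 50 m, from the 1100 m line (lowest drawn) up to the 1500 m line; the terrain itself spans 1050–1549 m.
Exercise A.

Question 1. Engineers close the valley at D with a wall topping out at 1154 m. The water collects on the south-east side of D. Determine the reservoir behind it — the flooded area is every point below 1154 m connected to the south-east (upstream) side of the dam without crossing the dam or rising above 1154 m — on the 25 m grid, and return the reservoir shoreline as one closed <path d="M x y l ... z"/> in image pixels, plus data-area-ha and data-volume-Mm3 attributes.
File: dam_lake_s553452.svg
<path d="M278 79l-1 107 38 7 39 12 14 0 6-3 2-4 0-5-6-13-15-15-26-19-20-18-18-22-13-27z" data-area-ha="253" data-volume-Mm3="39.87"/>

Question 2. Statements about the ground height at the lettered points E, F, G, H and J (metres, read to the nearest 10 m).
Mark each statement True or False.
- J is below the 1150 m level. False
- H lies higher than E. True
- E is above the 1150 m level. True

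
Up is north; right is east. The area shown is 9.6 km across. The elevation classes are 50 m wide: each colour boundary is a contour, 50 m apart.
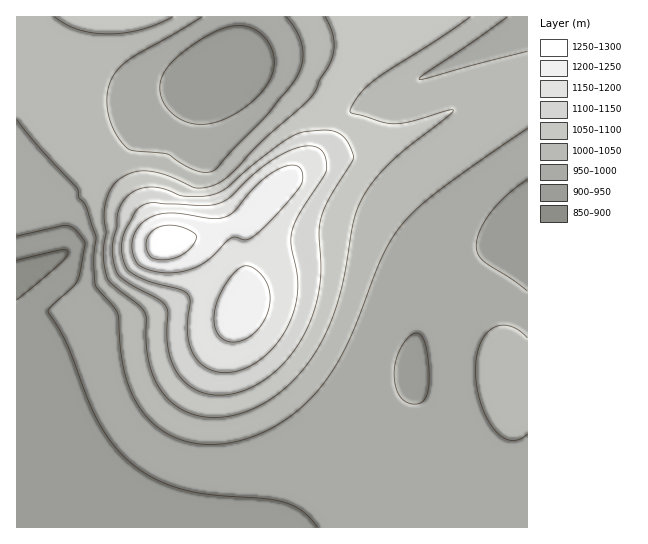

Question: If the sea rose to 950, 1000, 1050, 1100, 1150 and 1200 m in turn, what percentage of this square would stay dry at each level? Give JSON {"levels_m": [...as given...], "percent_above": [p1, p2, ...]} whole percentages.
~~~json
{"levels_m": [950, 1000, 1050, 1100, 1150, 1200], "percent_above": [84, 48, 25, 14, 10, 4]}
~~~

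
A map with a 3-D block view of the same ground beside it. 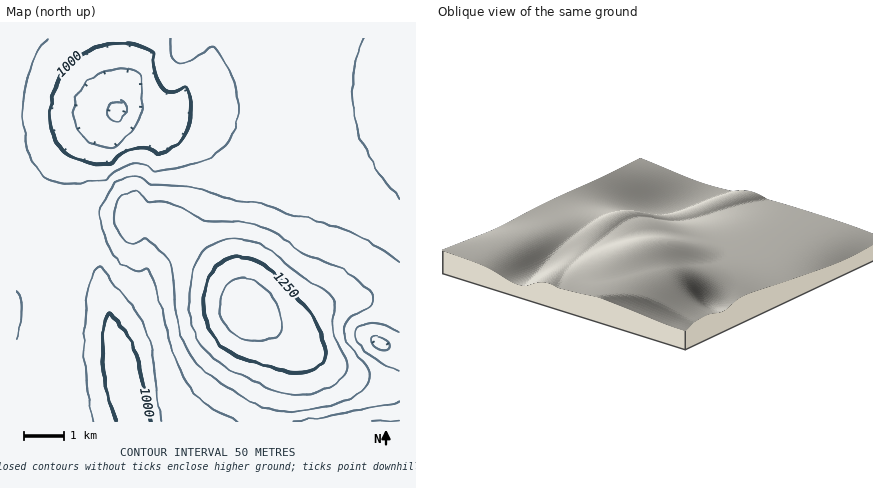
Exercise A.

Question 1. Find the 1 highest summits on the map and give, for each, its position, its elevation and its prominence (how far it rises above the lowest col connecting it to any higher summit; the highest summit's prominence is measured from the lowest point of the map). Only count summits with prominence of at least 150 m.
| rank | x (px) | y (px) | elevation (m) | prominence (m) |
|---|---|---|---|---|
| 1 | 248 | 310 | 1337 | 441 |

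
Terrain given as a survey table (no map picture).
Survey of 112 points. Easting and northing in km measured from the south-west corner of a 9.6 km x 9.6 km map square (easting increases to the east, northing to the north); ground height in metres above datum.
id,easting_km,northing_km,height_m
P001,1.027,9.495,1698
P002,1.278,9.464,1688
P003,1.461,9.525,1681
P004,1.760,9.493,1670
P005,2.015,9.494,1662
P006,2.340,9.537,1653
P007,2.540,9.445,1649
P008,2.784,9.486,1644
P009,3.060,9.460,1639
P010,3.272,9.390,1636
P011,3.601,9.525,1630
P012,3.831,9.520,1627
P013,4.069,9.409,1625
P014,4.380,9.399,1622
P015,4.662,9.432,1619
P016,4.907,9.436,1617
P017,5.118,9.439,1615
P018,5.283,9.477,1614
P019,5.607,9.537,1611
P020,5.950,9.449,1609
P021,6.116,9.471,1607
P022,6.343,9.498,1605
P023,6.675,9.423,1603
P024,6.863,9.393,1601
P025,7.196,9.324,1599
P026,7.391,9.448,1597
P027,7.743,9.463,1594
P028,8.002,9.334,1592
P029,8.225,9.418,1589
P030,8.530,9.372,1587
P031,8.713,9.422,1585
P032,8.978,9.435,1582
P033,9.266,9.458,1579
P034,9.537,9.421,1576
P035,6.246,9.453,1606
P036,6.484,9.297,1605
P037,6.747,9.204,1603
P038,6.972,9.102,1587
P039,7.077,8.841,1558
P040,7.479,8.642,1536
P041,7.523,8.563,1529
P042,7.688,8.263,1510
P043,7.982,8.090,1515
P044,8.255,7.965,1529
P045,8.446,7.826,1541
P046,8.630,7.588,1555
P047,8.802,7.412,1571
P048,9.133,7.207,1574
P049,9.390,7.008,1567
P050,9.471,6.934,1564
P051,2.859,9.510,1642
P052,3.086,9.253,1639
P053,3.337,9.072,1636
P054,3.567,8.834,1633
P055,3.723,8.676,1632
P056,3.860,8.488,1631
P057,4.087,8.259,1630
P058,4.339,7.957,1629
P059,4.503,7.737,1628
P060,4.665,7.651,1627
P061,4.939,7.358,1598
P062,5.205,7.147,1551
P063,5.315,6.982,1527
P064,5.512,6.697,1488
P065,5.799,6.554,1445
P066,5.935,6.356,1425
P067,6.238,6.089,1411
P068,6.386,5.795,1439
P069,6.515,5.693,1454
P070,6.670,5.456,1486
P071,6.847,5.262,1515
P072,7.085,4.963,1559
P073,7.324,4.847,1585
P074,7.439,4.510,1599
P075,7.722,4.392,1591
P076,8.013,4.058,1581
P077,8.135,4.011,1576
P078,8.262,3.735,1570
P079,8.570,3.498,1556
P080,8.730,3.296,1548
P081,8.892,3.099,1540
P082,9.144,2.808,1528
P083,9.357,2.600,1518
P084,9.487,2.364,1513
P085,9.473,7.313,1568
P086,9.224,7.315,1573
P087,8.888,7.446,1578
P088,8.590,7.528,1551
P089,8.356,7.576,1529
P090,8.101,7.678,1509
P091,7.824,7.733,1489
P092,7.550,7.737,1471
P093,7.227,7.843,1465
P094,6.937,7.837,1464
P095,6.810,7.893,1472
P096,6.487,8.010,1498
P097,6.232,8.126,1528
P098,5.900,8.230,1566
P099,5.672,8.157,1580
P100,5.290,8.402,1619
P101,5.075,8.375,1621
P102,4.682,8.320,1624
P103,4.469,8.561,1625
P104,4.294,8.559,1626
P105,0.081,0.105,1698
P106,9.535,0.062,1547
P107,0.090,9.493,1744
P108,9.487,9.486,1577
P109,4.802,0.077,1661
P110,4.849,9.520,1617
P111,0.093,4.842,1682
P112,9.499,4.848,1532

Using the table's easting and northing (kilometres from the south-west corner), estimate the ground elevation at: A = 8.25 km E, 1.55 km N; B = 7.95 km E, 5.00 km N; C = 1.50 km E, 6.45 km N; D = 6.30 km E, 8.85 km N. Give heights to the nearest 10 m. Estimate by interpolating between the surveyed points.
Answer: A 1570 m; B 1590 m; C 1670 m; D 1600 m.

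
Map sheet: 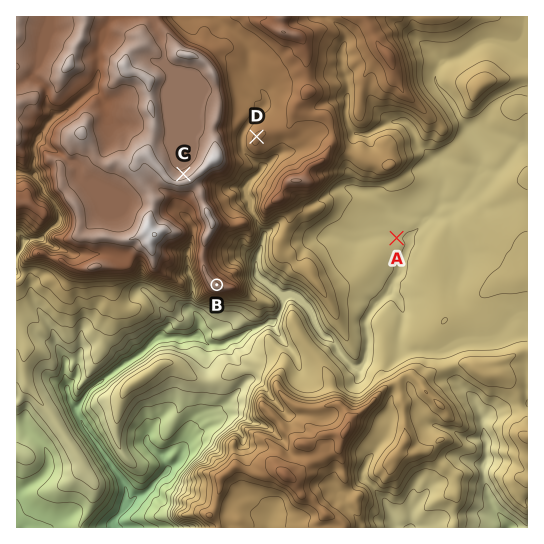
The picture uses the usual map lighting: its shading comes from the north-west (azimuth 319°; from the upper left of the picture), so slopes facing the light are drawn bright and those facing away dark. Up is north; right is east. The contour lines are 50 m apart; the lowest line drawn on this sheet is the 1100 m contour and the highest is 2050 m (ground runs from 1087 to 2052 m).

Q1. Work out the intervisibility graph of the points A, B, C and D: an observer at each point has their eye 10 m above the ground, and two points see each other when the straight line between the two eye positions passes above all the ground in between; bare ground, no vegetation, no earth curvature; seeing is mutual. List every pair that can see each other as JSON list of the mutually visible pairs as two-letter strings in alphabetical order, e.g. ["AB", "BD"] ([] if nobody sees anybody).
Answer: ["AB", "BD"]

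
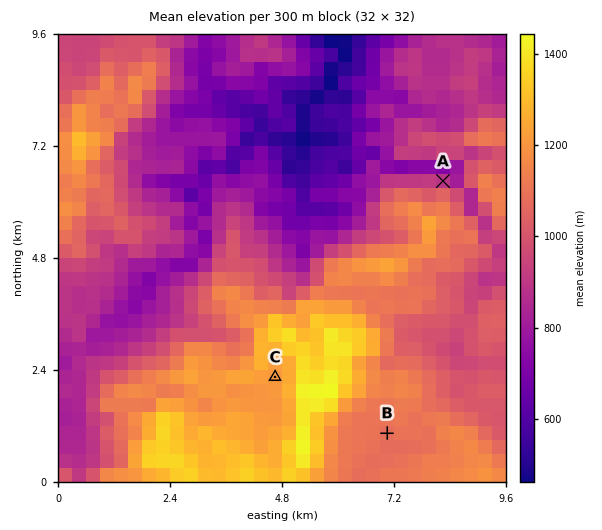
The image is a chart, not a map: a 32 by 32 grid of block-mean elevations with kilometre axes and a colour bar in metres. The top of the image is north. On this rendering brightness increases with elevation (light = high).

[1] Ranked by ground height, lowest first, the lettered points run A B C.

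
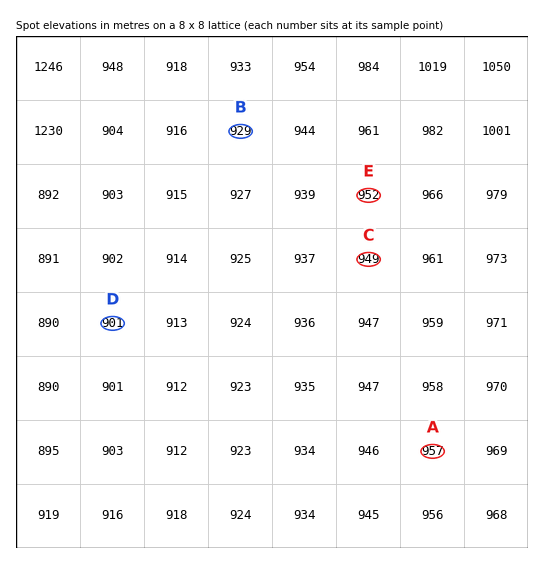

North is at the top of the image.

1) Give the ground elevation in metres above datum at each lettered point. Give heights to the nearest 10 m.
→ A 960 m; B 930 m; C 950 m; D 900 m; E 950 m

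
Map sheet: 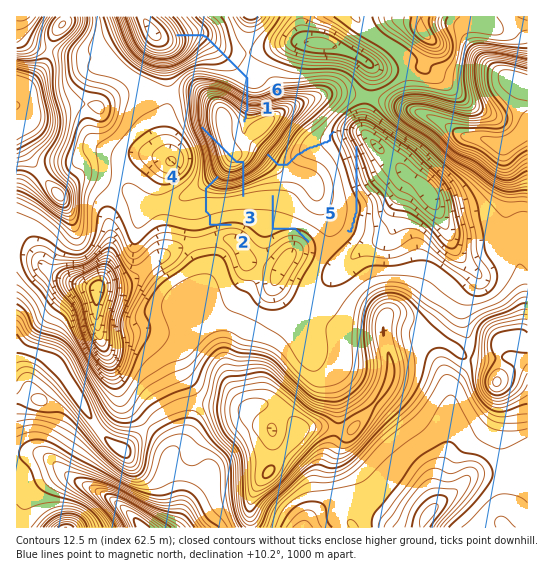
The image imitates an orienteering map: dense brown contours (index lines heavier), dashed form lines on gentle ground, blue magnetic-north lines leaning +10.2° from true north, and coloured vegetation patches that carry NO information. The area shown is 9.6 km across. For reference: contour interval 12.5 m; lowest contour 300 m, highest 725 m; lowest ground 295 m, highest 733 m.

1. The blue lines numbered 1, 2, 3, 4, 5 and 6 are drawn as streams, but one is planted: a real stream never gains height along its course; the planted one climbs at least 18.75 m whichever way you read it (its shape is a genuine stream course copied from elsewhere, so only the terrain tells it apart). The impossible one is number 2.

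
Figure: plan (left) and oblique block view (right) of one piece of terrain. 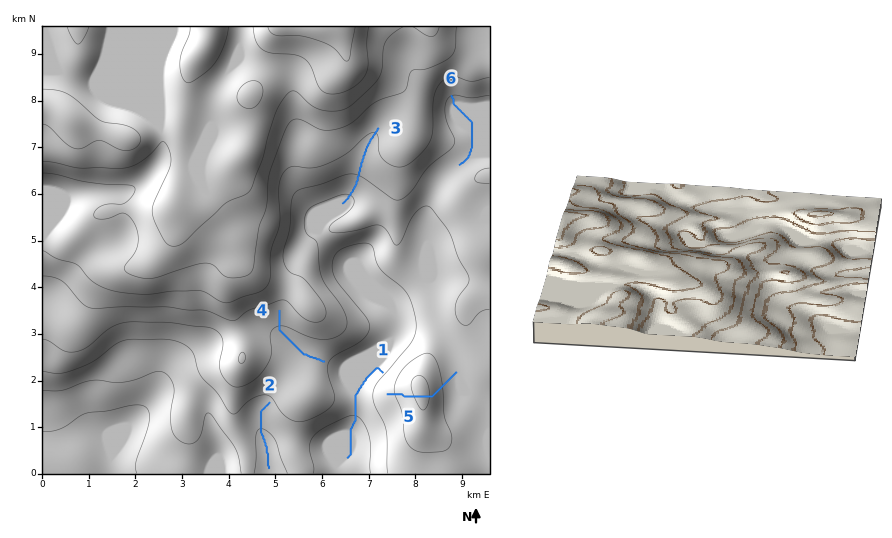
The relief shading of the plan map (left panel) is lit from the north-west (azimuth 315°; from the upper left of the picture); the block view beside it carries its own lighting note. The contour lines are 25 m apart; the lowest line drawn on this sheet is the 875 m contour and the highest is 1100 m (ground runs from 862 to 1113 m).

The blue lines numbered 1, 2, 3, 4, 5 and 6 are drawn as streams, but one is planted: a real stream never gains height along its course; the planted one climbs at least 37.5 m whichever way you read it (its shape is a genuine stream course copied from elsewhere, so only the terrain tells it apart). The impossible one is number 5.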